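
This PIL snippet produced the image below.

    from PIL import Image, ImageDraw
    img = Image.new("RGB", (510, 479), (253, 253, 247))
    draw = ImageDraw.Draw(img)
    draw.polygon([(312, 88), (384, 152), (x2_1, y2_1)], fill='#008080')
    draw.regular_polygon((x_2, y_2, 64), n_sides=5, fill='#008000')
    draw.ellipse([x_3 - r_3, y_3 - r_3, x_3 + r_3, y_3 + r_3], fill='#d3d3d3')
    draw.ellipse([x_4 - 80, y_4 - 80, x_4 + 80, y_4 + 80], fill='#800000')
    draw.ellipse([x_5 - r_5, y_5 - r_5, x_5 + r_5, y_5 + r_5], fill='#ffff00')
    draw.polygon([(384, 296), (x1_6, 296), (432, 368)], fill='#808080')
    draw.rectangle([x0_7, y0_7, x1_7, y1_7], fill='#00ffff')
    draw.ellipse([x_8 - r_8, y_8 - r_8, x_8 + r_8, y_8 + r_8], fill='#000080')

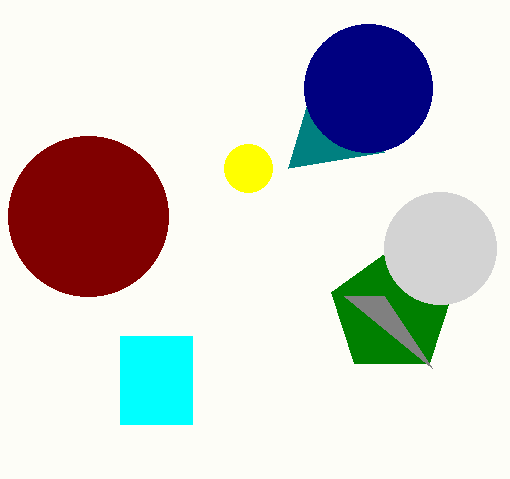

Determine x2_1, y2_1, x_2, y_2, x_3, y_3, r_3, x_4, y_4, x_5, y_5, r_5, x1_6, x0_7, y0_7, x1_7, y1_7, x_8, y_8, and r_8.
x2_1 = 288
y2_1 = 168
x_2 = 392
y_2 = 312
x_3 = 440
y_3 = 248
r_3 = 56
x_4 = 88
y_4 = 216
x_5 = 248
y_5 = 168
r_5 = 24
x1_6 = 344
x0_7 = 120
y0_7 = 336
x1_7 = 192
y1_7 = 424
x_8 = 368
y_8 = 88
r_8 = 64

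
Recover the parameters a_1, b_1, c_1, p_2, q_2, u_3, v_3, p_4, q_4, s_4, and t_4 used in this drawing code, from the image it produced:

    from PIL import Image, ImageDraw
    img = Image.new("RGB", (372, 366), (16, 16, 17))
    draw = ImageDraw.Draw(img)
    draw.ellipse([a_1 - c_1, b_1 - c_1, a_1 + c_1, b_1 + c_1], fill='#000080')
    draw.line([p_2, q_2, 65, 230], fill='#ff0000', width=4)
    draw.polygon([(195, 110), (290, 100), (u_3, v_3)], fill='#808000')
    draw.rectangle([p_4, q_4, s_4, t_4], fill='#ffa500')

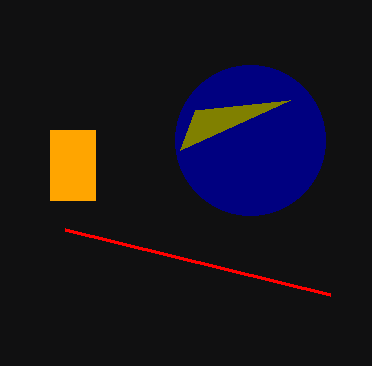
a_1 = 250, b_1 = 140, c_1 = 75, p_2 = 330, q_2 = 295, u_3 = 180, v_3 = 150, p_4 = 50, q_4 = 130, s_4 = 95, t_4 = 200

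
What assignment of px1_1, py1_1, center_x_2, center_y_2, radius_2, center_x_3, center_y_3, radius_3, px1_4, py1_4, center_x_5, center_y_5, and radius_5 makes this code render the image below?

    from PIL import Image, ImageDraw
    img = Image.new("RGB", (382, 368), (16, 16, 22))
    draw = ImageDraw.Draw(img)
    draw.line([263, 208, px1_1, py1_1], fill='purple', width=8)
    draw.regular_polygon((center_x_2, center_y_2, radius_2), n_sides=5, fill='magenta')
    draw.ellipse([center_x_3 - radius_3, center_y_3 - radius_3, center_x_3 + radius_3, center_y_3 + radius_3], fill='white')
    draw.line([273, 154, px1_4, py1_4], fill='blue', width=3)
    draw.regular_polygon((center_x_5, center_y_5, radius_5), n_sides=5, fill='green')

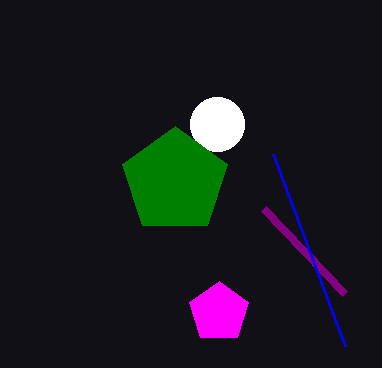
px1_1 = 344; py1_1 = 293; center_x_2 = 219; center_y_2 = 312; radius_2 = 31; center_x_3 = 217; center_y_3 = 124; radius_3 = 27; px1_4 = 345; py1_4 = 346; center_x_5 = 175; center_y_5 = 181; radius_5 = 55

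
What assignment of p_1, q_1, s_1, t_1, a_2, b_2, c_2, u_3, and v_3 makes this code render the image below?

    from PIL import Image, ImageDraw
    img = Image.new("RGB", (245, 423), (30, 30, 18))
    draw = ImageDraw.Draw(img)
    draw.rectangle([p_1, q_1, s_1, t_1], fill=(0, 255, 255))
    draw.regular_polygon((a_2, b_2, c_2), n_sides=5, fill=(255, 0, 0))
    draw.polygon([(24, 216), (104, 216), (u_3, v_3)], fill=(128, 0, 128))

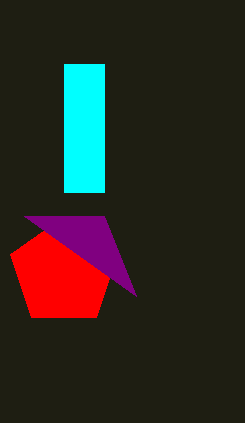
p_1 = 64; q_1 = 64; s_1 = 104; t_1 = 192; a_2 = 64; b_2 = 272; c_2 = 56; u_3 = 136; v_3 = 296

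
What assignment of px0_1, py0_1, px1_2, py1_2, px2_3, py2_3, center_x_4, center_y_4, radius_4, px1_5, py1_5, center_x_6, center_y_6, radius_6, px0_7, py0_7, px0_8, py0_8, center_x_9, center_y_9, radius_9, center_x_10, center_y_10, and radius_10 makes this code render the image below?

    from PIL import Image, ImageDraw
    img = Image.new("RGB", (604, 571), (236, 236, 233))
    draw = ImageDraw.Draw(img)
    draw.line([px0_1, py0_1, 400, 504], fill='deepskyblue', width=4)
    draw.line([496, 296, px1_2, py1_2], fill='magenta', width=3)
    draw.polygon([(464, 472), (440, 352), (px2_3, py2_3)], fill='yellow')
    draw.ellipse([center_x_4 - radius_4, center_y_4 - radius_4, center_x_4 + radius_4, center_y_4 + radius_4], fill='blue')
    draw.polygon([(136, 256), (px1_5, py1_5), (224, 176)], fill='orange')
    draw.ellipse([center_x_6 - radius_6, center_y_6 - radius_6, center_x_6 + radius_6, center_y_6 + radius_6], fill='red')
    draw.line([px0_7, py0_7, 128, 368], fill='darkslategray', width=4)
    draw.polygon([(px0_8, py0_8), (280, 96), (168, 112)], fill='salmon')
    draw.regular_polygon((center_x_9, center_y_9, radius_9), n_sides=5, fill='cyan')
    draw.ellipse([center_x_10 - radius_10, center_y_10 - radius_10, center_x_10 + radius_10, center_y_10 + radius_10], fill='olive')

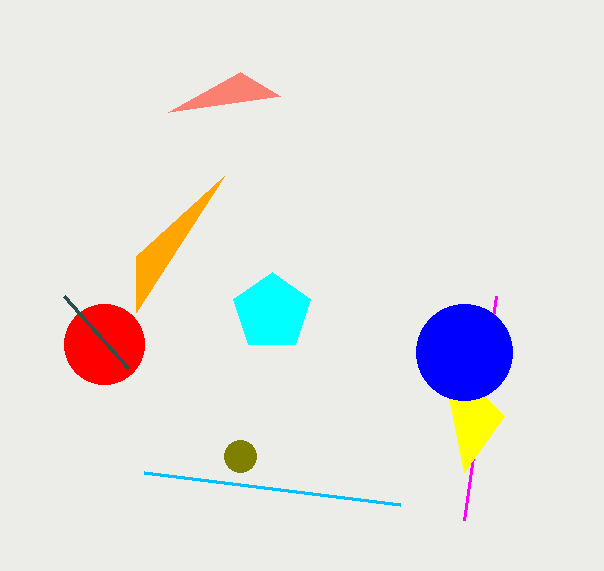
px0_1 = 144, py0_1 = 472, px1_2 = 464, py1_2 = 520, px2_3 = 504, py2_3 = 416, center_x_4 = 464, center_y_4 = 352, radius_4 = 48, px1_5 = 136, py1_5 = 312, center_x_6 = 104, center_y_6 = 344, radius_6 = 40, px0_7 = 64, py0_7 = 296, px0_8 = 240, py0_8 = 72, center_x_9 = 272, center_y_9 = 312, radius_9 = 40, center_x_10 = 240, center_y_10 = 456, radius_10 = 16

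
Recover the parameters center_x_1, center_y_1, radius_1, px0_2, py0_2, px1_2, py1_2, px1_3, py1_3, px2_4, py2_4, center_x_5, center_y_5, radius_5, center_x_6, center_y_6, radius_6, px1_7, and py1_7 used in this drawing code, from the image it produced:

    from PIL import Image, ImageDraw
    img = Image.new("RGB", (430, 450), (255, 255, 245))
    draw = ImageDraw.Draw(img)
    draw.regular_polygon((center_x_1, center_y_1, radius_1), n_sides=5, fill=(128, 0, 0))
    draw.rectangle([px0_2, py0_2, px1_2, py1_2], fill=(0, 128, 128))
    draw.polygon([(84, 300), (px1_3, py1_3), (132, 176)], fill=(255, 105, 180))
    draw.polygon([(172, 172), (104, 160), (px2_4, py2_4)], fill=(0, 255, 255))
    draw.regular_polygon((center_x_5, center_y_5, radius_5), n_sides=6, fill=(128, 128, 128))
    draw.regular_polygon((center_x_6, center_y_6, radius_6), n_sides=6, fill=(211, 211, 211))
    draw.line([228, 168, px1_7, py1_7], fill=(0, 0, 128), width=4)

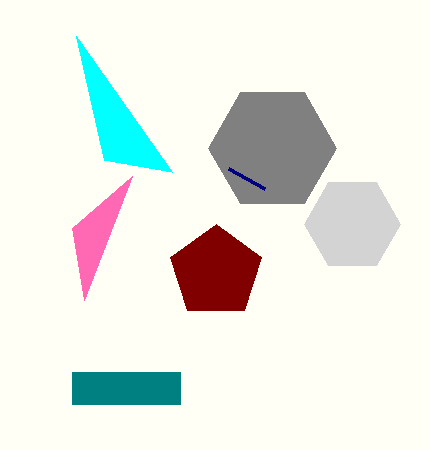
center_x_1 = 216; center_y_1 = 272; radius_1 = 48; px0_2 = 72; py0_2 = 372; px1_2 = 180; py1_2 = 404; px1_3 = 72; py1_3 = 228; px2_4 = 76; py2_4 = 36; center_x_5 = 272; center_y_5 = 148; radius_5 = 64; center_x_6 = 352; center_y_6 = 224; radius_6 = 48; px1_7 = 264; py1_7 = 188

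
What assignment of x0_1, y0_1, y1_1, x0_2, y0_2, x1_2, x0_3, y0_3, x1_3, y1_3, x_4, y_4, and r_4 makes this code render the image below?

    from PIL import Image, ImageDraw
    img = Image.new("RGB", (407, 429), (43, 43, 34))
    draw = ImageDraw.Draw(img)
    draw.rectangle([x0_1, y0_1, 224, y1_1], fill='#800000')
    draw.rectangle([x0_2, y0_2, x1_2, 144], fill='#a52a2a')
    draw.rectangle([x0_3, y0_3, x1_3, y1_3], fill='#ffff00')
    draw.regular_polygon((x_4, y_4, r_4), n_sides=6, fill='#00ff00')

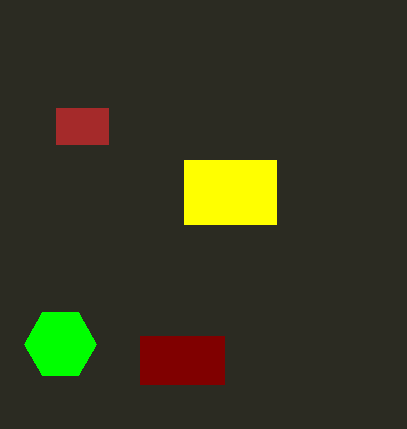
x0_1 = 140, y0_1 = 336, y1_1 = 384, x0_2 = 56, y0_2 = 108, x1_2 = 108, x0_3 = 184, y0_3 = 160, x1_3 = 276, y1_3 = 224, x_4 = 60, y_4 = 344, r_4 = 36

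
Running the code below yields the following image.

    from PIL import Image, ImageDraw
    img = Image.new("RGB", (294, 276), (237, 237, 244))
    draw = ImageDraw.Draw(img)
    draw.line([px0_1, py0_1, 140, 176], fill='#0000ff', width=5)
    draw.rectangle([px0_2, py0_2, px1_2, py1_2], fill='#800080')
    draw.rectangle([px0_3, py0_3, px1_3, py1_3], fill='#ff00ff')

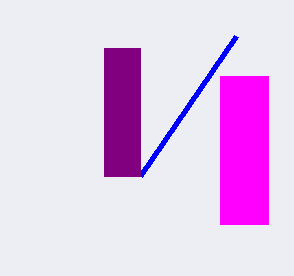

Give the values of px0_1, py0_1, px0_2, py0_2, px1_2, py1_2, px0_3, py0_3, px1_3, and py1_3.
px0_1 = 236
py0_1 = 36
px0_2 = 104
py0_2 = 48
px1_2 = 140
py1_2 = 176
px0_3 = 220
py0_3 = 76
px1_3 = 268
py1_3 = 224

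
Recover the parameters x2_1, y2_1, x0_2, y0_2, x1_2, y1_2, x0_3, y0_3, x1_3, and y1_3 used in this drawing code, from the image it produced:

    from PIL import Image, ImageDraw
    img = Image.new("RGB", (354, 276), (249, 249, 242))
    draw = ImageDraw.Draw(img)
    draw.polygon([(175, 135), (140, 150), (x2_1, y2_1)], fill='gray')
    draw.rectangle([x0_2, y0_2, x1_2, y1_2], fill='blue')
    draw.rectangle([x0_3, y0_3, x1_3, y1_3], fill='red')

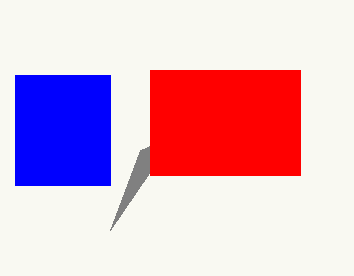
x2_1 = 110; y2_1 = 230; x0_2 = 15; y0_2 = 75; x1_2 = 110; y1_2 = 185; x0_3 = 150; y0_3 = 70; x1_3 = 300; y1_3 = 175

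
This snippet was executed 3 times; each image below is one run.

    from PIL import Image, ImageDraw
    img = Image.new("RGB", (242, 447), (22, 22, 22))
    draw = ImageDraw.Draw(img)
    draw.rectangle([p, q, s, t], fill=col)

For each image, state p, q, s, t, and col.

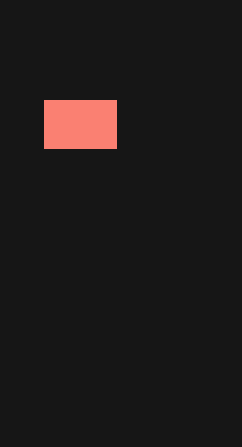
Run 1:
p = 44, q = 100, s = 116, t = 148, col = 'salmon'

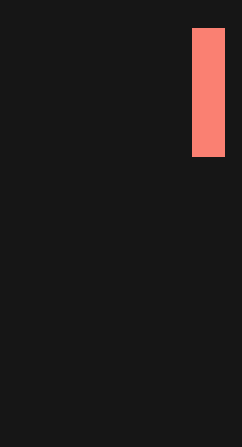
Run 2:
p = 192; q = 28; s = 224; t = 156; col = 'salmon'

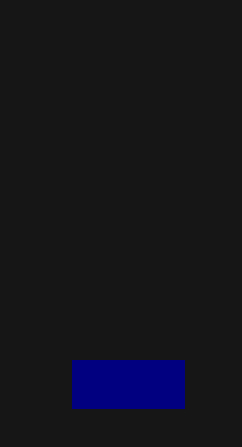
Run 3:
p = 72
q = 360
s = 184
t = 408
col = 'navy'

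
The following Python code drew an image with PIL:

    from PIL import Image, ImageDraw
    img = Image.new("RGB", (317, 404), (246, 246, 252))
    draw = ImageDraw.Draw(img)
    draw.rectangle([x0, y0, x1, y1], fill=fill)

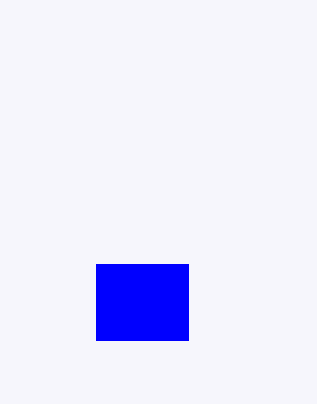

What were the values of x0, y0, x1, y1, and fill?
x0 = 96; y0 = 264; x1 = 188; y1 = 340; fill = 'blue'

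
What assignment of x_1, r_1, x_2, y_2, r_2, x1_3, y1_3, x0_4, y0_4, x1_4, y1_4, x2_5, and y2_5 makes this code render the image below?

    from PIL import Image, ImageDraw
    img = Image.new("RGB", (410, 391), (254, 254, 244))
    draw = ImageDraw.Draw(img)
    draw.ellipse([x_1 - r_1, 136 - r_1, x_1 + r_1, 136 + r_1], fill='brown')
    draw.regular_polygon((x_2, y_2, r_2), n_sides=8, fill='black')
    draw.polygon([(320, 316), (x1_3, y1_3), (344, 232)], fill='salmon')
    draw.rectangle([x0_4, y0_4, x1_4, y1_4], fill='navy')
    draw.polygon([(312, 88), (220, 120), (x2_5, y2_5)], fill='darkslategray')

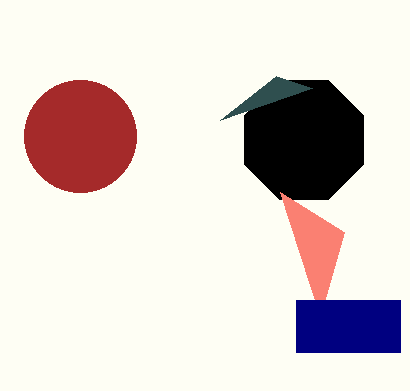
x_1 = 80
r_1 = 56
x_2 = 304
y_2 = 140
r_2 = 64
x1_3 = 280
y1_3 = 192
x0_4 = 296
y0_4 = 300
x1_4 = 400
y1_4 = 352
x2_5 = 276
y2_5 = 76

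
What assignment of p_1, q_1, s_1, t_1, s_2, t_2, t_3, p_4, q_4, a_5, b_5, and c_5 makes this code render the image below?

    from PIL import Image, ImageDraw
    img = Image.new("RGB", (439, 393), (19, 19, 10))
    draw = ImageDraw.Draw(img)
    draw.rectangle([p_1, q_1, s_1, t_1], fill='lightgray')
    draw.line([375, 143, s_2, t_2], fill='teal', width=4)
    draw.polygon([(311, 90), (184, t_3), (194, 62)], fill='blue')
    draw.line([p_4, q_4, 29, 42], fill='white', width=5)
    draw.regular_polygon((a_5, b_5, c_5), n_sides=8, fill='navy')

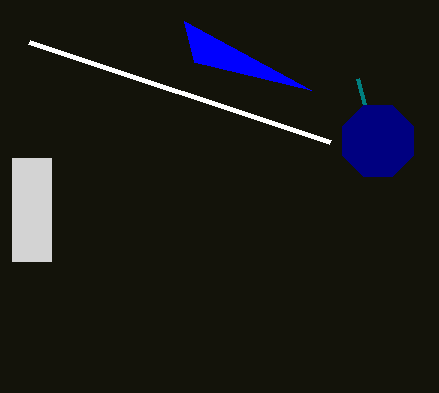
p_1 = 12
q_1 = 158
s_1 = 51
t_1 = 261
s_2 = 358
t_2 = 79
t_3 = 21
p_4 = 330
q_4 = 142
a_5 = 378
b_5 = 141
c_5 = 38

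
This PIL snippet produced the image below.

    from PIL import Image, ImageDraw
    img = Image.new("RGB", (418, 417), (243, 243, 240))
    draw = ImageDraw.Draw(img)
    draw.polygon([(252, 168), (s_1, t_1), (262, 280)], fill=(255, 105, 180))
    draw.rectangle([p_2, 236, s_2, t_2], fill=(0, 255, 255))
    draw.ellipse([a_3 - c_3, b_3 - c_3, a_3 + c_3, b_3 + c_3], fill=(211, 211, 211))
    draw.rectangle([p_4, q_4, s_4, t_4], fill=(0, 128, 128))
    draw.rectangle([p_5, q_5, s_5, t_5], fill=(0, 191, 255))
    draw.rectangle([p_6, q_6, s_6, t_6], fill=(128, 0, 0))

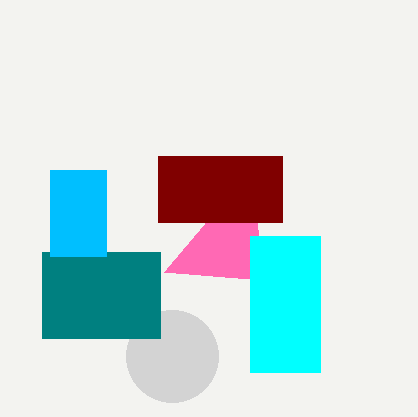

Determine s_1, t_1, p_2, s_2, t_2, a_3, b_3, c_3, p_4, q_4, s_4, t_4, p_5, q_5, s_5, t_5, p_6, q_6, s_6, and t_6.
s_1 = 164, t_1 = 272, p_2 = 250, s_2 = 320, t_2 = 372, a_3 = 172, b_3 = 356, c_3 = 46, p_4 = 42, q_4 = 252, s_4 = 160, t_4 = 338, p_5 = 50, q_5 = 170, s_5 = 106, t_5 = 256, p_6 = 158, q_6 = 156, s_6 = 282, t_6 = 222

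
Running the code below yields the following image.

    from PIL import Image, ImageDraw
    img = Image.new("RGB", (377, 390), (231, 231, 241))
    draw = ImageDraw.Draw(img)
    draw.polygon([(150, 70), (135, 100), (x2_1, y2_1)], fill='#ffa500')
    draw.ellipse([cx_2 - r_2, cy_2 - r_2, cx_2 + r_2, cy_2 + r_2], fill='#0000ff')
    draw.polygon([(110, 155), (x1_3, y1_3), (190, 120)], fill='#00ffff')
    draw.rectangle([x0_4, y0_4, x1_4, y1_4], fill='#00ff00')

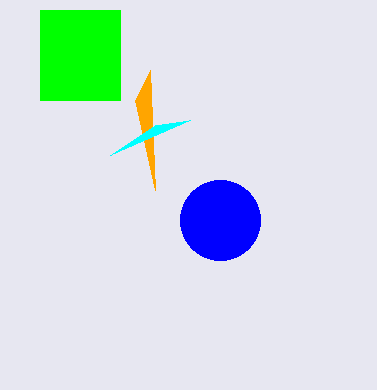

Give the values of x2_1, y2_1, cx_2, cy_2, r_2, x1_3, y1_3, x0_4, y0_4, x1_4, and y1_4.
x2_1 = 155, y2_1 = 190, cx_2 = 220, cy_2 = 220, r_2 = 40, x1_3 = 155, y1_3 = 125, x0_4 = 40, y0_4 = 10, x1_4 = 120, y1_4 = 100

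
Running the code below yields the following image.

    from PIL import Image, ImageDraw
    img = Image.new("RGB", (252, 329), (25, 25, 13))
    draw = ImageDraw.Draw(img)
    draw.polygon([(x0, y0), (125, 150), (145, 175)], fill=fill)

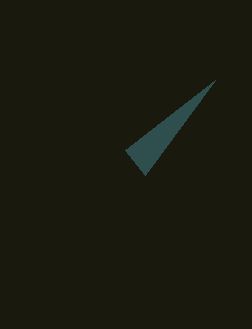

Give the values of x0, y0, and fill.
x0 = 215, y0 = 80, fill = 'darkslategray'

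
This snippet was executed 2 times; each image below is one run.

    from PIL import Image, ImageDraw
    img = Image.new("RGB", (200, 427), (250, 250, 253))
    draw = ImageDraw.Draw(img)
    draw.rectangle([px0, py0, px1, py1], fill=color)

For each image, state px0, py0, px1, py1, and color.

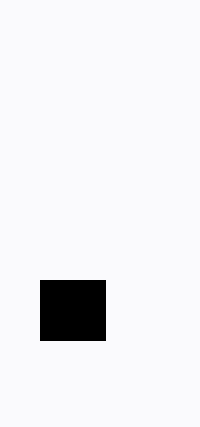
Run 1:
px0 = 40, py0 = 280, px1 = 105, py1 = 340, color = 'black'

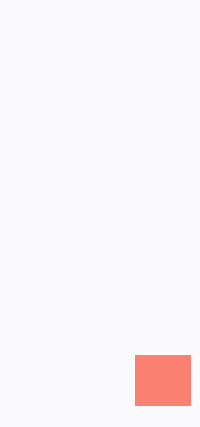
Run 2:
px0 = 135; py0 = 355; px1 = 190; py1 = 405; color = 'salmon'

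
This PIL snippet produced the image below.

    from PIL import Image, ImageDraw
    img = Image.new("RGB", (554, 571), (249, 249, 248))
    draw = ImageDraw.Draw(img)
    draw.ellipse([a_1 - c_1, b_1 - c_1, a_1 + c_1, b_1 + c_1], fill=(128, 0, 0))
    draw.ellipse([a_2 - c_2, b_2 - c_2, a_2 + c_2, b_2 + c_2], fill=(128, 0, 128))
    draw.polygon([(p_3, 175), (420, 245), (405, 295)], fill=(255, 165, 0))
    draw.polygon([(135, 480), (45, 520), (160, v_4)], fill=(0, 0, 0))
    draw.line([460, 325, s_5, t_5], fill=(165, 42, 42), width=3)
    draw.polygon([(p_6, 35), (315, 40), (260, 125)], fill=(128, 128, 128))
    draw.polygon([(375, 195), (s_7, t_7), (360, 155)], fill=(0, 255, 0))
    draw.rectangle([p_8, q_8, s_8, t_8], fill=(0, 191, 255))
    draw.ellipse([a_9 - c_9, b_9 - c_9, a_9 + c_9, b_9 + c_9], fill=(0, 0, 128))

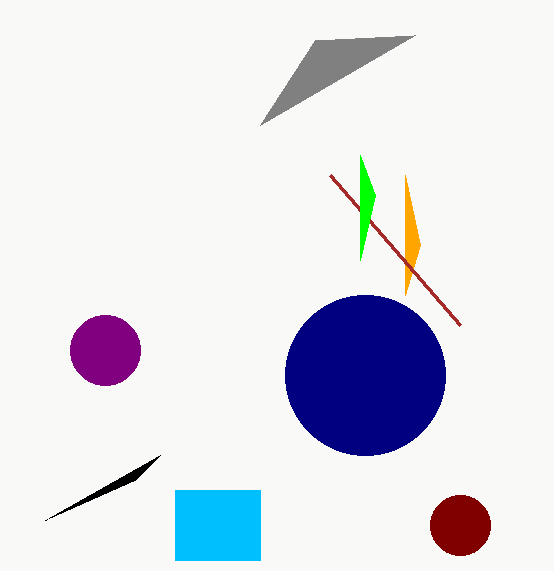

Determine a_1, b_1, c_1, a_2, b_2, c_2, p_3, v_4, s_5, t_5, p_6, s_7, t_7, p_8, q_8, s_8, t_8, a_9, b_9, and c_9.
a_1 = 460, b_1 = 525, c_1 = 30, a_2 = 105, b_2 = 350, c_2 = 35, p_3 = 405, v_4 = 455, s_5 = 330, t_5 = 175, p_6 = 415, s_7 = 360, t_7 = 260, p_8 = 175, q_8 = 490, s_8 = 260, t_8 = 560, a_9 = 365, b_9 = 375, c_9 = 80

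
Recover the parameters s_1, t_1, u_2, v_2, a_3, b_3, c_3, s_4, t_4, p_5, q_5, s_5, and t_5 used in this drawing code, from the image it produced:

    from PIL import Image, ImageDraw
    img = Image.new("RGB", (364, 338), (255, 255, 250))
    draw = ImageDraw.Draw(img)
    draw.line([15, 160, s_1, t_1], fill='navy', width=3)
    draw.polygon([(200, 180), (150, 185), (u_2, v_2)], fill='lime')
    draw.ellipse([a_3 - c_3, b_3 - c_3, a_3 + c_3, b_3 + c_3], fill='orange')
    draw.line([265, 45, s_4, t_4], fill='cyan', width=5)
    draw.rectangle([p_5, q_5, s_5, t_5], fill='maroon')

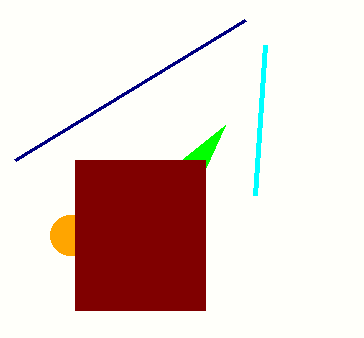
s_1 = 245, t_1 = 20, u_2 = 225, v_2 = 125, a_3 = 70, b_3 = 235, c_3 = 20, s_4 = 255, t_4 = 195, p_5 = 75, q_5 = 160, s_5 = 205, t_5 = 310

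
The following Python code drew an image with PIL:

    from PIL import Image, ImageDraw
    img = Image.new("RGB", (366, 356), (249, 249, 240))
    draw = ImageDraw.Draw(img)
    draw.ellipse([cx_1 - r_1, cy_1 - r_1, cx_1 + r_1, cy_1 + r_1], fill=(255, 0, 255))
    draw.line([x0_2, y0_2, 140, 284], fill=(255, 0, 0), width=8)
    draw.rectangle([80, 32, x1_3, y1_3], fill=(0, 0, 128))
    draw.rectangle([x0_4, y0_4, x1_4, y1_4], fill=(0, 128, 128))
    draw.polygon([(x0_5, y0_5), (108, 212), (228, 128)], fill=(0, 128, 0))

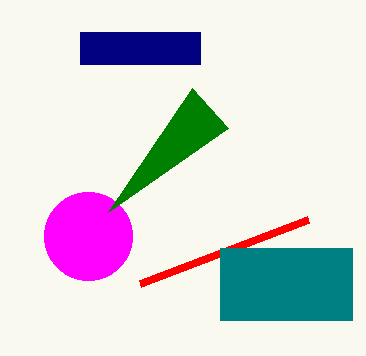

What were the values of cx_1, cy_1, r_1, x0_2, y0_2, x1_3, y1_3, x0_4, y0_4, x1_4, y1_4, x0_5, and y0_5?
cx_1 = 88, cy_1 = 236, r_1 = 44, x0_2 = 308, y0_2 = 220, x1_3 = 200, y1_3 = 64, x0_4 = 220, y0_4 = 248, x1_4 = 352, y1_4 = 320, x0_5 = 192, y0_5 = 88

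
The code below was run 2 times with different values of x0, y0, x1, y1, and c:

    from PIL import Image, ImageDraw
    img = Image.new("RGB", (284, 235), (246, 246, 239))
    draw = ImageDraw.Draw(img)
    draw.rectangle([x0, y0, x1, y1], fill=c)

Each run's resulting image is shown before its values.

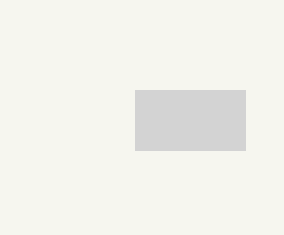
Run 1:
x0 = 135, y0 = 90, x1 = 245, y1 = 150, c = 'lightgray'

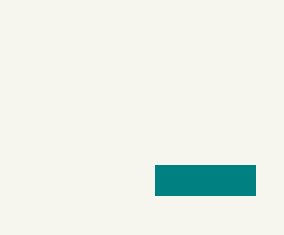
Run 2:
x0 = 155; y0 = 165; x1 = 255; y1 = 195; c = 'teal'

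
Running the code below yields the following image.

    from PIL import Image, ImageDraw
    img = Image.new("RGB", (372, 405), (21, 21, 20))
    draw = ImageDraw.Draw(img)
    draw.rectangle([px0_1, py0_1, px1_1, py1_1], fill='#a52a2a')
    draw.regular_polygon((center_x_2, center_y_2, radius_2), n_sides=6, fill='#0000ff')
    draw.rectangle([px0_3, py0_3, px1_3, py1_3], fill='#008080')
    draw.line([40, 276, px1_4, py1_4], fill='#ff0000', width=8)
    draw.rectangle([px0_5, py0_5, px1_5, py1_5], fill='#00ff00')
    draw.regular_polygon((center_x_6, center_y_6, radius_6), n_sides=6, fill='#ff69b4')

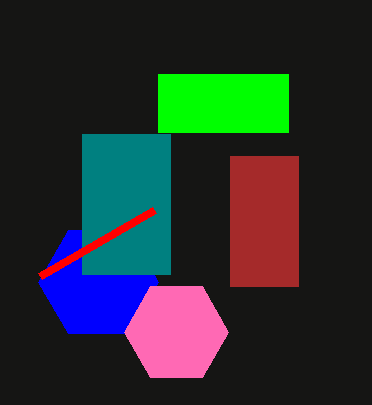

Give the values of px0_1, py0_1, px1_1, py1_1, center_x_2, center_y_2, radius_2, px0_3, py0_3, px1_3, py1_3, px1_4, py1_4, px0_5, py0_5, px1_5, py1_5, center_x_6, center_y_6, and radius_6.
px0_1 = 230; py0_1 = 156; px1_1 = 298; py1_1 = 286; center_x_2 = 98; center_y_2 = 282; radius_2 = 60; px0_3 = 82; py0_3 = 134; px1_3 = 170; py1_3 = 274; px1_4 = 154; py1_4 = 210; px0_5 = 158; py0_5 = 74; px1_5 = 288; py1_5 = 132; center_x_6 = 176; center_y_6 = 332; radius_6 = 52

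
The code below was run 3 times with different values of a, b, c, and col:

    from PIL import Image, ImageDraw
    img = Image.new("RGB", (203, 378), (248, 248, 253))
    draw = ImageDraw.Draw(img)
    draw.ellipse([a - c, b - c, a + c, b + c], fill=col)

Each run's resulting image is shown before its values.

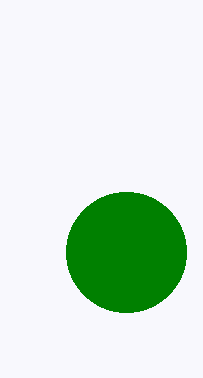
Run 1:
a = 126, b = 252, c = 60, col = 'green'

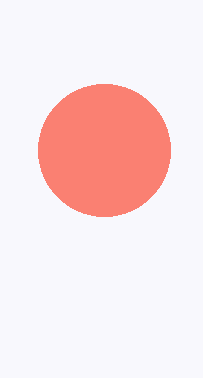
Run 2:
a = 104; b = 150; c = 66; col = 'salmon'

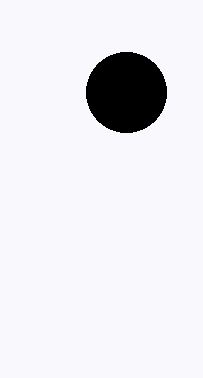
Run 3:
a = 126, b = 92, c = 40, col = 'black'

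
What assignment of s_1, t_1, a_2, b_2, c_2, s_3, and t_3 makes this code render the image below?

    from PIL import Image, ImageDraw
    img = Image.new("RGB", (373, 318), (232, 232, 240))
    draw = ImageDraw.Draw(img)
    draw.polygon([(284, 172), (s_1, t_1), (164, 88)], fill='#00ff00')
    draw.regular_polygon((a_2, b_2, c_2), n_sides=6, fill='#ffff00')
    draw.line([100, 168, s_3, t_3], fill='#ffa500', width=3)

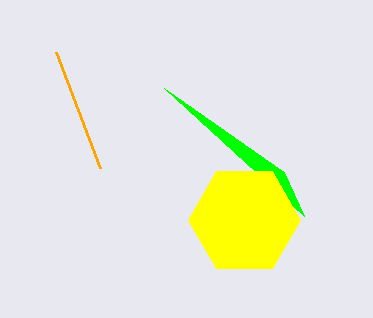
s_1 = 304, t_1 = 216, a_2 = 244, b_2 = 220, c_2 = 56, s_3 = 56, t_3 = 52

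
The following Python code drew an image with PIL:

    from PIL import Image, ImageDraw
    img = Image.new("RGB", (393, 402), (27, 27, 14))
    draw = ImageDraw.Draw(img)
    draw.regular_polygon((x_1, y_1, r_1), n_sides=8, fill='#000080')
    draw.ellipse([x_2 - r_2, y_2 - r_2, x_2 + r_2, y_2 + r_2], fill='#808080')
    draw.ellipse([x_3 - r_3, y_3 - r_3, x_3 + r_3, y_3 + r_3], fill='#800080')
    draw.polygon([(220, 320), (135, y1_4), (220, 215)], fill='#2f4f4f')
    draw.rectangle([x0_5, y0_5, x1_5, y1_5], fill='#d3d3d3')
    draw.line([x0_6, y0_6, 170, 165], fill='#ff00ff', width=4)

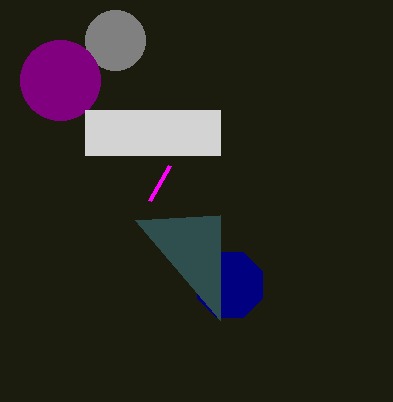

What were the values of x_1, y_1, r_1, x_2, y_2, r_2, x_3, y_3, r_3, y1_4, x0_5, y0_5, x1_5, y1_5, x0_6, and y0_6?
x_1 = 230
y_1 = 285
r_1 = 35
x_2 = 115
y_2 = 40
r_2 = 30
x_3 = 60
y_3 = 80
r_3 = 40
y1_4 = 220
x0_5 = 85
y0_5 = 110
x1_5 = 220
y1_5 = 155
x0_6 = 150
y0_6 = 200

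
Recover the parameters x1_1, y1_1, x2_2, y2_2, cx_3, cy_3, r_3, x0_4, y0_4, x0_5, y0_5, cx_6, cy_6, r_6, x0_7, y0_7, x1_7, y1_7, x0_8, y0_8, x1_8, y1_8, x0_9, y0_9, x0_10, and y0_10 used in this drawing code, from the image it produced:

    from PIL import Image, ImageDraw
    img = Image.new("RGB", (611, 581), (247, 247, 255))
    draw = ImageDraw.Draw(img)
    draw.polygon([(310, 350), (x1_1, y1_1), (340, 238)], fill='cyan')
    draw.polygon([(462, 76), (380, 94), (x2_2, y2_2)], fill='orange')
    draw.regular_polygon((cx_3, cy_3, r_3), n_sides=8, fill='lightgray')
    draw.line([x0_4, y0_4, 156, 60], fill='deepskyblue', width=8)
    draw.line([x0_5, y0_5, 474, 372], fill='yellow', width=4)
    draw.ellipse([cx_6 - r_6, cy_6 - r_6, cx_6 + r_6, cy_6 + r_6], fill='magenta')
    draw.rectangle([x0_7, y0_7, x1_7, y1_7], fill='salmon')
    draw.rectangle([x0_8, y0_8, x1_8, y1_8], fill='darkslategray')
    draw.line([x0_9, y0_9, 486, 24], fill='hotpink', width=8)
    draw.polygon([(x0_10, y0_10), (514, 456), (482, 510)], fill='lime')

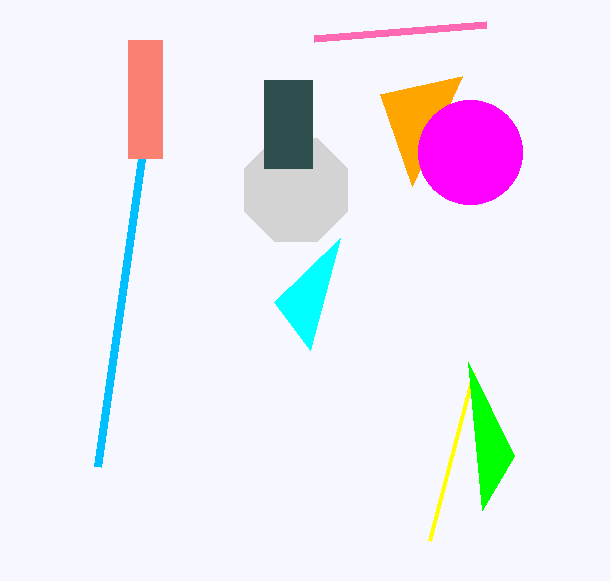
x1_1 = 274, y1_1 = 302, x2_2 = 412, y2_2 = 186, cx_3 = 296, cy_3 = 190, r_3 = 56, x0_4 = 98, y0_4 = 466, x0_5 = 430, y0_5 = 540, cx_6 = 470, cy_6 = 152, r_6 = 52, x0_7 = 128, y0_7 = 40, x1_7 = 162, y1_7 = 158, x0_8 = 264, y0_8 = 80, x1_8 = 312, y1_8 = 168, x0_9 = 314, y0_9 = 38, x0_10 = 468, y0_10 = 362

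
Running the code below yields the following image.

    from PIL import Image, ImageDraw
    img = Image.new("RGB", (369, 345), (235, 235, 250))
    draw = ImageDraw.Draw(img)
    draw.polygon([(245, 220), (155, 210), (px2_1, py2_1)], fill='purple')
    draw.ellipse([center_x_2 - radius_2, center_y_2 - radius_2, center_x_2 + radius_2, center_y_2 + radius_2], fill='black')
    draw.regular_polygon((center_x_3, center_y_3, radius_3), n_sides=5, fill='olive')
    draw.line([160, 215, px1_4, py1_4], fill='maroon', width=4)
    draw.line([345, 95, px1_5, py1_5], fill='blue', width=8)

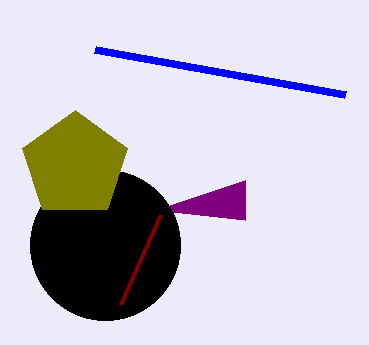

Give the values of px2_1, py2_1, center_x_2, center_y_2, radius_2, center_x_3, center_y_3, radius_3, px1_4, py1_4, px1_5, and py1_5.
px2_1 = 245; py2_1 = 180; center_x_2 = 105; center_y_2 = 245; radius_2 = 75; center_x_3 = 75; center_y_3 = 165; radius_3 = 55; px1_4 = 120; py1_4 = 305; px1_5 = 95; py1_5 = 50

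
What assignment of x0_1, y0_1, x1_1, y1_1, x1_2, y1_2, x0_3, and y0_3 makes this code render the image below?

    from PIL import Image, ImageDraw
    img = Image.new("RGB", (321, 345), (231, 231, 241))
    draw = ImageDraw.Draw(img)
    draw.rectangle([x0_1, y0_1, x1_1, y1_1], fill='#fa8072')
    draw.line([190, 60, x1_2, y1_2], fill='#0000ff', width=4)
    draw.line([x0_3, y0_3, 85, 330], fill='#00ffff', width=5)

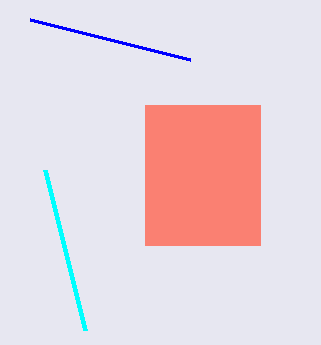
x0_1 = 145; y0_1 = 105; x1_1 = 260; y1_1 = 245; x1_2 = 30; y1_2 = 20; x0_3 = 45; y0_3 = 170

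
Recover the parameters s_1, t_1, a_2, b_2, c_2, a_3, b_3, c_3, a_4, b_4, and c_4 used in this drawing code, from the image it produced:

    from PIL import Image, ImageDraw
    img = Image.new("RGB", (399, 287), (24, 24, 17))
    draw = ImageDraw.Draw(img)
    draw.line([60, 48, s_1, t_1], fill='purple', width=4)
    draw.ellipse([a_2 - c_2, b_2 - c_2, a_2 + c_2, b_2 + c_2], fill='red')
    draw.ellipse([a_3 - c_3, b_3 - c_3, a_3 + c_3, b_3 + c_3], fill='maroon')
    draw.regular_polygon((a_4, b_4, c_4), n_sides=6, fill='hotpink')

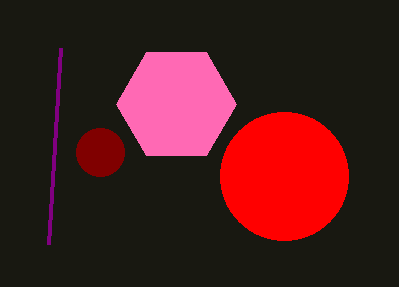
s_1 = 48; t_1 = 244; a_2 = 284; b_2 = 176; c_2 = 64; a_3 = 100; b_3 = 152; c_3 = 24; a_4 = 176; b_4 = 104; c_4 = 60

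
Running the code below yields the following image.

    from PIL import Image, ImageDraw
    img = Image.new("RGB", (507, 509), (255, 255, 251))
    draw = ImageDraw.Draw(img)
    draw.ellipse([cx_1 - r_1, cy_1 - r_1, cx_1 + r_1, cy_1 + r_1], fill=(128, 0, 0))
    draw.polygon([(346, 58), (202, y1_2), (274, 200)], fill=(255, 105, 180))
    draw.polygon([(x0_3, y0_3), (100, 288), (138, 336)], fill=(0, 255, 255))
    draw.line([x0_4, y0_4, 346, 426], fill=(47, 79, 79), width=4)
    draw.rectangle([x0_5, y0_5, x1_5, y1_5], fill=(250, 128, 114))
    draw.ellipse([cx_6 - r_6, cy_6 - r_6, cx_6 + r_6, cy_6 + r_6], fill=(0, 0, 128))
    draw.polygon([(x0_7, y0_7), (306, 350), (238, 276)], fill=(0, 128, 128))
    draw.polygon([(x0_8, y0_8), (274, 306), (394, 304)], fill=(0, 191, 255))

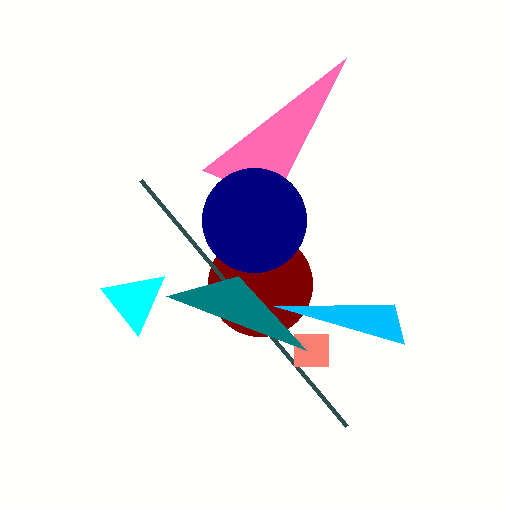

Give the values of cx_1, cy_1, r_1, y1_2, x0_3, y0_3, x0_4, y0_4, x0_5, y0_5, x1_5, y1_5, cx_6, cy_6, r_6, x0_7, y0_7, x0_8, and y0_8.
cx_1 = 260; cy_1 = 284; r_1 = 52; y1_2 = 170; x0_3 = 164; y0_3 = 276; x0_4 = 140; y0_4 = 180; x0_5 = 294; y0_5 = 334; x1_5 = 328; y1_5 = 366; cx_6 = 254; cy_6 = 220; r_6 = 52; x0_7 = 166; y0_7 = 296; x0_8 = 404; y0_8 = 344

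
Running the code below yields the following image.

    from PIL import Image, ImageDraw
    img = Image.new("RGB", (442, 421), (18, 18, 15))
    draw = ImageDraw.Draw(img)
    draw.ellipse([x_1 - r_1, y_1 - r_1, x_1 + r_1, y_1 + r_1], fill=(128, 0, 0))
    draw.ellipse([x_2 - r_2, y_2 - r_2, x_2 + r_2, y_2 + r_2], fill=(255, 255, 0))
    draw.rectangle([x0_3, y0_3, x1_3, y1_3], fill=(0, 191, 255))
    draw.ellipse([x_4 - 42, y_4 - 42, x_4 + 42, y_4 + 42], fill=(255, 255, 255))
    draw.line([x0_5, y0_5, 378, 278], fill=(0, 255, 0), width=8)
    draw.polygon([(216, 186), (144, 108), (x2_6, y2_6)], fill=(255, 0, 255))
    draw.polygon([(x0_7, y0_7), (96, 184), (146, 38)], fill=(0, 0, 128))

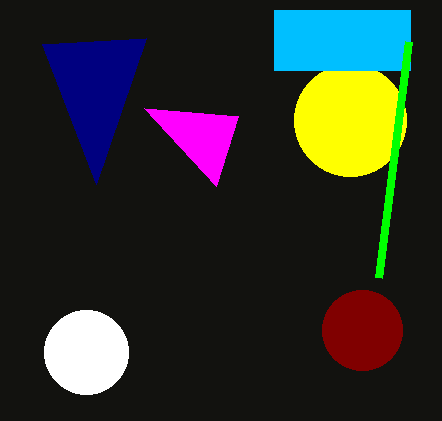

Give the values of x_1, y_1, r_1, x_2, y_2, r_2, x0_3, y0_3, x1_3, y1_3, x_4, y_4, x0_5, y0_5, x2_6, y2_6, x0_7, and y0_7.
x_1 = 362, y_1 = 330, r_1 = 40, x_2 = 350, y_2 = 120, r_2 = 56, x0_3 = 274, y0_3 = 10, x1_3 = 410, y1_3 = 70, x_4 = 86, y_4 = 352, x0_5 = 408, y0_5 = 42, x2_6 = 238, y2_6 = 116, x0_7 = 42, y0_7 = 44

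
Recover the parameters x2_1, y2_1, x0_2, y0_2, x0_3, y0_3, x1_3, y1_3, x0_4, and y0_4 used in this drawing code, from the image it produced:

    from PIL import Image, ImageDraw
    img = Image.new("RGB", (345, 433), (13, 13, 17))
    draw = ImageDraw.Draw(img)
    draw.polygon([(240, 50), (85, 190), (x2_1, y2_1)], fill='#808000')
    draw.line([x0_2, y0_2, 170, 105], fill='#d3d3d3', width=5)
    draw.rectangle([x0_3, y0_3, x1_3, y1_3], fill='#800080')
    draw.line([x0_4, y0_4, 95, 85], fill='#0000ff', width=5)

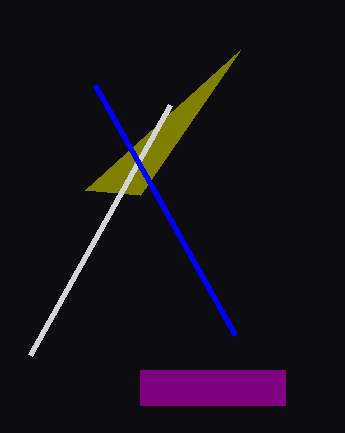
x2_1 = 140
y2_1 = 195
x0_2 = 30
y0_2 = 355
x0_3 = 140
y0_3 = 370
x1_3 = 285
y1_3 = 405
x0_4 = 235
y0_4 = 335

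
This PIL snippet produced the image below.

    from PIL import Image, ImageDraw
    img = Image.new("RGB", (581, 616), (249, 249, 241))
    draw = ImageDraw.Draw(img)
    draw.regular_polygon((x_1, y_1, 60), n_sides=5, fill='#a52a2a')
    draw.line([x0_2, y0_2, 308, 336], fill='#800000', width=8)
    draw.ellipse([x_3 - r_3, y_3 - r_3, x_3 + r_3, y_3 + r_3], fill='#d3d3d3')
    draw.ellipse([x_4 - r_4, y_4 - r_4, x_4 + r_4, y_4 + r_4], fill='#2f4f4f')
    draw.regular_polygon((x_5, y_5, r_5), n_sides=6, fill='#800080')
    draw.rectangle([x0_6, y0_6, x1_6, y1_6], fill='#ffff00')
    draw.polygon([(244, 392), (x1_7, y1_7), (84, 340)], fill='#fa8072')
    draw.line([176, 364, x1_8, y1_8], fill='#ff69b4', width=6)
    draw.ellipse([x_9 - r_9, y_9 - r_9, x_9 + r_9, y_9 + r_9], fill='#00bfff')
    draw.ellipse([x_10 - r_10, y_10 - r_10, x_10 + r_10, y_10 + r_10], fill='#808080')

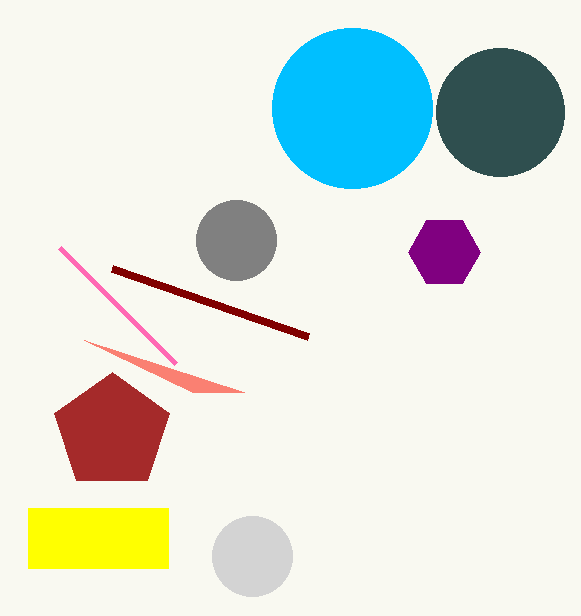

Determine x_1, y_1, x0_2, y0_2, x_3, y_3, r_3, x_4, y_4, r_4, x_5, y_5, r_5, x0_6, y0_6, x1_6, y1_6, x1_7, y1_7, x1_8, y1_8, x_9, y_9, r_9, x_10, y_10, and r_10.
x_1 = 112, y_1 = 432, x0_2 = 112, y0_2 = 268, x_3 = 252, y_3 = 556, r_3 = 40, x_4 = 500, y_4 = 112, r_4 = 64, x_5 = 444, y_5 = 252, r_5 = 36, x0_6 = 28, y0_6 = 508, x1_6 = 168, y1_6 = 568, x1_7 = 192, y1_7 = 392, x1_8 = 60, y1_8 = 248, x_9 = 352, y_9 = 108, r_9 = 80, x_10 = 236, y_10 = 240, r_10 = 40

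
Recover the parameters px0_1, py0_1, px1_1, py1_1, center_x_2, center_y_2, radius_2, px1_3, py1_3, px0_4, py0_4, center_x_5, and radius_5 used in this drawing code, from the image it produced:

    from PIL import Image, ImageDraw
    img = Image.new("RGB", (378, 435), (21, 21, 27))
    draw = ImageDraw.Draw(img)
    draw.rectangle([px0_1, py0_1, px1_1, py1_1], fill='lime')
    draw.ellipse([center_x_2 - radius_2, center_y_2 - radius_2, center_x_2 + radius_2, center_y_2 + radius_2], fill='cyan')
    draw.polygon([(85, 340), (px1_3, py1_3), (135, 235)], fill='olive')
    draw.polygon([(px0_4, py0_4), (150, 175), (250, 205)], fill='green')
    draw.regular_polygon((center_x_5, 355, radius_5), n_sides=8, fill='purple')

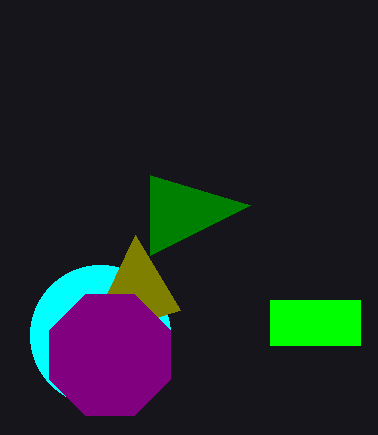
px0_1 = 270; py0_1 = 300; px1_1 = 360; py1_1 = 345; center_x_2 = 100; center_y_2 = 335; radius_2 = 70; px1_3 = 180; py1_3 = 310; px0_4 = 150; py0_4 = 255; center_x_5 = 110; radius_5 = 65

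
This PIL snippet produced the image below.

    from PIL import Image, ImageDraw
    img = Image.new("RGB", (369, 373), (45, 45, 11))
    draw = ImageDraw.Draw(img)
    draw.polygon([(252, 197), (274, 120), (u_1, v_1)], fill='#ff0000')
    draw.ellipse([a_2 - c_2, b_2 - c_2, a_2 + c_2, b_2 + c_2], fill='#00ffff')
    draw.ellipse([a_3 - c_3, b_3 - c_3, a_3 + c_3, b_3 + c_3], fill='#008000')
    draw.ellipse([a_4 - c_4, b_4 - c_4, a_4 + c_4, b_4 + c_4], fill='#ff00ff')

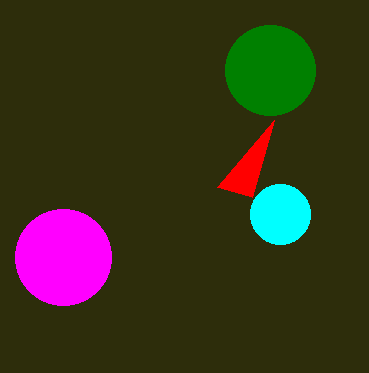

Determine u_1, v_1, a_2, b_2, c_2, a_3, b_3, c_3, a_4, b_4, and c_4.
u_1 = 217, v_1 = 187, a_2 = 280, b_2 = 214, c_2 = 30, a_3 = 270, b_3 = 70, c_3 = 45, a_4 = 63, b_4 = 257, c_4 = 48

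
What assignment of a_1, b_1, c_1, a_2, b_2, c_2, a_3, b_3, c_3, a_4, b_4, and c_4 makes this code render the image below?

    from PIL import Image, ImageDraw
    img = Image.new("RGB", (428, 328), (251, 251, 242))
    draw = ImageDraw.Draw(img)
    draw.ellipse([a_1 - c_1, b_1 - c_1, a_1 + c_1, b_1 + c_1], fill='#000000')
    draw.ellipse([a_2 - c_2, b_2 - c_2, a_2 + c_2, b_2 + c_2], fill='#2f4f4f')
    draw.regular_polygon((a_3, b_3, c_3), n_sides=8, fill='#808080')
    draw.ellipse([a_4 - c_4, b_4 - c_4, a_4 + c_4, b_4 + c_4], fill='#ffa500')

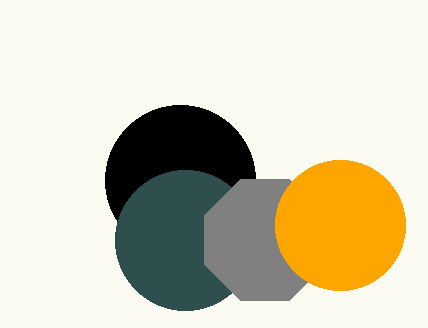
a_1 = 180
b_1 = 180
c_1 = 75
a_2 = 185
b_2 = 240
c_2 = 70
a_3 = 265
b_3 = 240
c_3 = 65
a_4 = 340
b_4 = 225
c_4 = 65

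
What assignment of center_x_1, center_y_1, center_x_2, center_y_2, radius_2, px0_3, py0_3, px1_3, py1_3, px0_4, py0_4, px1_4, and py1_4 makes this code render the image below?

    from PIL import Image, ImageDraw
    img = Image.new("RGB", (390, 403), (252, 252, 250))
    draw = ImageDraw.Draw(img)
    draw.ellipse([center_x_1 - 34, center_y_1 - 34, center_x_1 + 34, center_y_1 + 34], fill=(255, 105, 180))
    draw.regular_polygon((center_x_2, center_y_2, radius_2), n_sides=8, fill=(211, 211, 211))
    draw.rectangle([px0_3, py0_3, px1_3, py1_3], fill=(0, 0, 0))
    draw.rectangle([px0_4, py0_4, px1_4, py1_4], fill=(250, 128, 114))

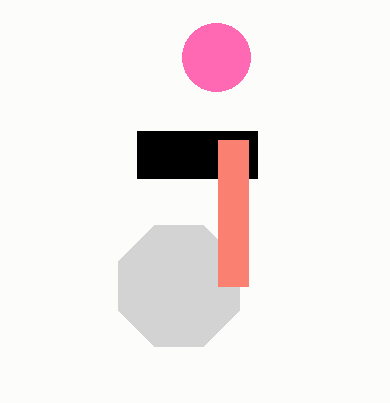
center_x_1 = 216
center_y_1 = 57
center_x_2 = 179
center_y_2 = 286
radius_2 = 65
px0_3 = 137
py0_3 = 131
px1_3 = 257
py1_3 = 178
px0_4 = 218
py0_4 = 140
px1_4 = 248
py1_4 = 286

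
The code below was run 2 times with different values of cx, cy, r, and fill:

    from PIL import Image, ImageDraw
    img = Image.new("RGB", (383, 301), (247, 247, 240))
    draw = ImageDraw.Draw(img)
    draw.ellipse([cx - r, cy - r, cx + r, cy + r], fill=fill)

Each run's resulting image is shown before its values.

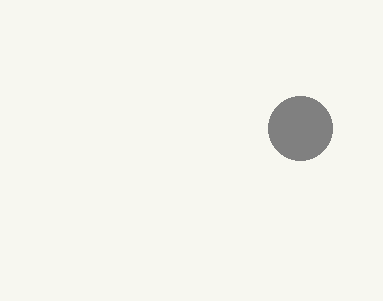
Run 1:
cx = 300; cy = 128; r = 32; fill = 'gray'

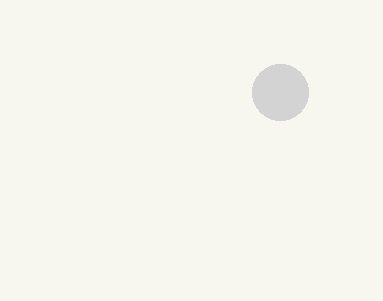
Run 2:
cx = 280
cy = 92
r = 28
fill = 'lightgray'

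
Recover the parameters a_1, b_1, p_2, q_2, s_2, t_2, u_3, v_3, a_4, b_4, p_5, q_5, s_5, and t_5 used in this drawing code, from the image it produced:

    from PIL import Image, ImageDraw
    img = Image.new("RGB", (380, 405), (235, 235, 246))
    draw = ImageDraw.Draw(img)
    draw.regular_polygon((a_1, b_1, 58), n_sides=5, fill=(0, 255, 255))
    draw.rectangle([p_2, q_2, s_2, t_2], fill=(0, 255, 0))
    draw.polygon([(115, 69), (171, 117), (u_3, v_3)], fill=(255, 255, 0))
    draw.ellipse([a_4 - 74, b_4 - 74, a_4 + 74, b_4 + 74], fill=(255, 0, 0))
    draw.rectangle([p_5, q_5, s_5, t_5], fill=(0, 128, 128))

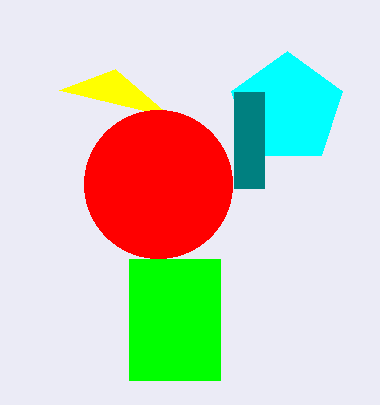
a_1 = 287, b_1 = 109, p_2 = 129, q_2 = 259, s_2 = 220, t_2 = 380, u_3 = 59, v_3 = 90, a_4 = 158, b_4 = 184, p_5 = 234, q_5 = 92, s_5 = 264, t_5 = 188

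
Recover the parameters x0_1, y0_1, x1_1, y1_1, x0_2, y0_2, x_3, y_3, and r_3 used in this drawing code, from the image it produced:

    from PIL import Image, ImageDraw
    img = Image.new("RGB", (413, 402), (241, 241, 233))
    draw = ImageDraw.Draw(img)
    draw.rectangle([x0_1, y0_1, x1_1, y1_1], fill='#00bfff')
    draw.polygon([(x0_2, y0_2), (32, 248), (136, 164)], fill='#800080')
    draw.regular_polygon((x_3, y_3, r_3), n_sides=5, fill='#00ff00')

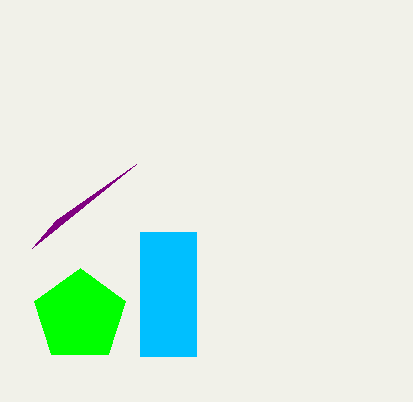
x0_1 = 140
y0_1 = 232
x1_1 = 196
y1_1 = 356
x0_2 = 56
y0_2 = 220
x_3 = 80
y_3 = 316
r_3 = 48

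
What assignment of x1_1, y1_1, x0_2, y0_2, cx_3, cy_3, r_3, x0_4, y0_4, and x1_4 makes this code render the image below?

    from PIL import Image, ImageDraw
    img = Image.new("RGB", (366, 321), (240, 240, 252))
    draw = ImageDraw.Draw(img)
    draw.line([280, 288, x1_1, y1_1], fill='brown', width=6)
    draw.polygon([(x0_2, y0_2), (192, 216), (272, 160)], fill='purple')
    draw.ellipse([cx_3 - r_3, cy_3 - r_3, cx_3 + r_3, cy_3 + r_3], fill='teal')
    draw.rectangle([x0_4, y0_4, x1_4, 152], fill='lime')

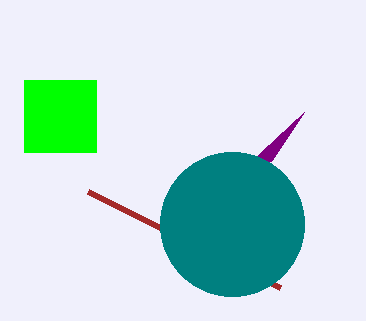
x1_1 = 88; y1_1 = 192; x0_2 = 304; y0_2 = 112; cx_3 = 232; cy_3 = 224; r_3 = 72; x0_4 = 24; y0_4 = 80; x1_4 = 96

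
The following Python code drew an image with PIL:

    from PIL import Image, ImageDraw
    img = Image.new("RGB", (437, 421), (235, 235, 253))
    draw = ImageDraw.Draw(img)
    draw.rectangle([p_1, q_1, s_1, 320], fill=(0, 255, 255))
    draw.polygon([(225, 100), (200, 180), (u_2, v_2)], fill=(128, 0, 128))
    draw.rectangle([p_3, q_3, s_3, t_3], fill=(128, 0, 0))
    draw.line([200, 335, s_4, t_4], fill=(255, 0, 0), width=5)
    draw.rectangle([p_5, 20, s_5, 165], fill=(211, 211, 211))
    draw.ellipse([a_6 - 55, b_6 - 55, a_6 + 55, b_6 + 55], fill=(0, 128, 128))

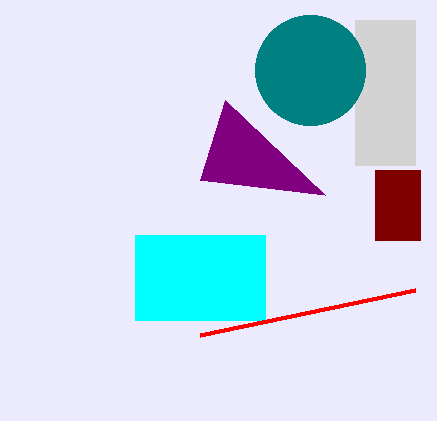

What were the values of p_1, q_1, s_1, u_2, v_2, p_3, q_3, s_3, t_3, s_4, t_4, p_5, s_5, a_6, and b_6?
p_1 = 135, q_1 = 235, s_1 = 265, u_2 = 325, v_2 = 195, p_3 = 375, q_3 = 170, s_3 = 420, t_3 = 240, s_4 = 415, t_4 = 290, p_5 = 355, s_5 = 415, a_6 = 310, b_6 = 70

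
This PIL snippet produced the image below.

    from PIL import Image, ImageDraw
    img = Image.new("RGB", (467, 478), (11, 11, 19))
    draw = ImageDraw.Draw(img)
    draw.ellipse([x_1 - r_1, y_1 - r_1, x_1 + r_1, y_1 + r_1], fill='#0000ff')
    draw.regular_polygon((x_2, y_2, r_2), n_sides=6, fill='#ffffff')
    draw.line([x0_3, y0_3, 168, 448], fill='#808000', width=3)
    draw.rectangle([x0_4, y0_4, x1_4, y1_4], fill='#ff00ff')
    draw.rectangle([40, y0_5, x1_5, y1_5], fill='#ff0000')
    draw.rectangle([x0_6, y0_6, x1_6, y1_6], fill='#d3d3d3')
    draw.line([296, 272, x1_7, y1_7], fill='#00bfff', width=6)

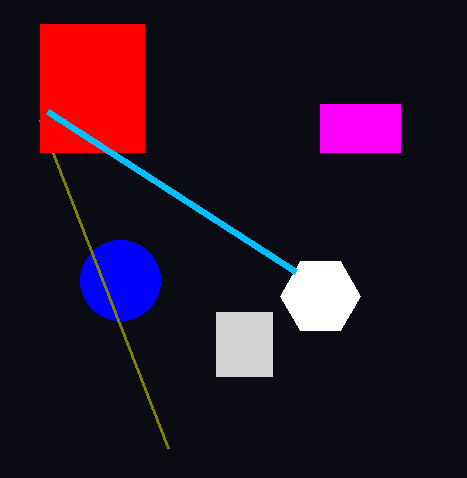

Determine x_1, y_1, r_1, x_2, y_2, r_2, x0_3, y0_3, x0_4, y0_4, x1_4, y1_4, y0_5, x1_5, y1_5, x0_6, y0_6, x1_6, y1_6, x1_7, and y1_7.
x_1 = 120
y_1 = 280
r_1 = 40
x_2 = 320
y_2 = 296
r_2 = 40
x0_3 = 40
y0_3 = 120
x0_4 = 320
y0_4 = 104
x1_4 = 400
y1_4 = 152
y0_5 = 24
x1_5 = 144
y1_5 = 152
x0_6 = 216
y0_6 = 312
x1_6 = 272
y1_6 = 376
x1_7 = 48
y1_7 = 112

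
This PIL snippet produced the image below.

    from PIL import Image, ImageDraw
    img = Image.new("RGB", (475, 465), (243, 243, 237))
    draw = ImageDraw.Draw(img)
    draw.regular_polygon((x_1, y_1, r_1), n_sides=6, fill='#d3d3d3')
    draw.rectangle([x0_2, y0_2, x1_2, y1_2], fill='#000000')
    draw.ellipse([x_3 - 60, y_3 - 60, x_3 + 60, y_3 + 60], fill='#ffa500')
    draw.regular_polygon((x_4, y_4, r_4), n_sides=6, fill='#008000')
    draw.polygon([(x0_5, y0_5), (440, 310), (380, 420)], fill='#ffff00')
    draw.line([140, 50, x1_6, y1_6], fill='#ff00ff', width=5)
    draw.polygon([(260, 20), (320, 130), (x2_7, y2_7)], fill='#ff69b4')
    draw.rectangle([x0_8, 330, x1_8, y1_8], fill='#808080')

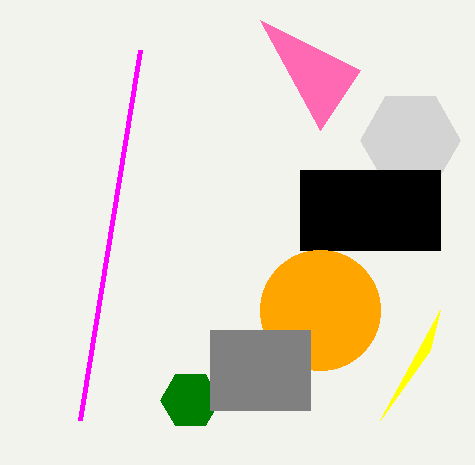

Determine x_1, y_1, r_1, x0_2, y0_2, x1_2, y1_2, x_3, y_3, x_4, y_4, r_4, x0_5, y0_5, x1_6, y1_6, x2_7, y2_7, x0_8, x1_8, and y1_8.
x_1 = 410
y_1 = 140
r_1 = 50
x0_2 = 300
y0_2 = 170
x1_2 = 440
y1_2 = 250
x_3 = 320
y_3 = 310
x_4 = 190
y_4 = 400
r_4 = 30
x0_5 = 430
y0_5 = 350
x1_6 = 80
y1_6 = 420
x2_7 = 360
y2_7 = 70
x0_8 = 210
x1_8 = 310
y1_8 = 410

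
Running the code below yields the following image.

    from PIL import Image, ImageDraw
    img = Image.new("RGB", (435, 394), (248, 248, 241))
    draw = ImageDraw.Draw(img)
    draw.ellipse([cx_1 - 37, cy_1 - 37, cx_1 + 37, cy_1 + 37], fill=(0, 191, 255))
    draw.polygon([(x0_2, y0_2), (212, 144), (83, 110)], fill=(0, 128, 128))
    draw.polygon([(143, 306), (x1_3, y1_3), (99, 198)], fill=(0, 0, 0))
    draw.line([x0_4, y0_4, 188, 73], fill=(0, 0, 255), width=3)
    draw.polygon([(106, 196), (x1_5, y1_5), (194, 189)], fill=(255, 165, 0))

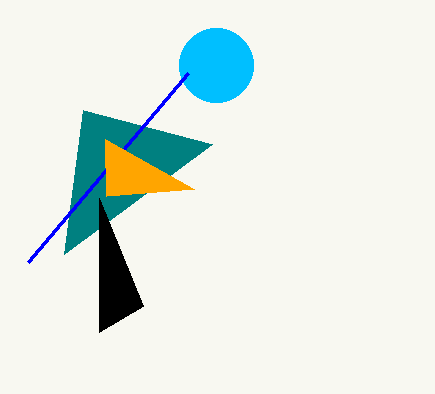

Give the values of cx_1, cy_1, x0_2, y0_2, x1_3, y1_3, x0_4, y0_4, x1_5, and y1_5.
cx_1 = 216; cy_1 = 65; x0_2 = 64; y0_2 = 254; x1_3 = 99; y1_3 = 332; x0_4 = 28; y0_4 = 262; x1_5 = 105; y1_5 = 139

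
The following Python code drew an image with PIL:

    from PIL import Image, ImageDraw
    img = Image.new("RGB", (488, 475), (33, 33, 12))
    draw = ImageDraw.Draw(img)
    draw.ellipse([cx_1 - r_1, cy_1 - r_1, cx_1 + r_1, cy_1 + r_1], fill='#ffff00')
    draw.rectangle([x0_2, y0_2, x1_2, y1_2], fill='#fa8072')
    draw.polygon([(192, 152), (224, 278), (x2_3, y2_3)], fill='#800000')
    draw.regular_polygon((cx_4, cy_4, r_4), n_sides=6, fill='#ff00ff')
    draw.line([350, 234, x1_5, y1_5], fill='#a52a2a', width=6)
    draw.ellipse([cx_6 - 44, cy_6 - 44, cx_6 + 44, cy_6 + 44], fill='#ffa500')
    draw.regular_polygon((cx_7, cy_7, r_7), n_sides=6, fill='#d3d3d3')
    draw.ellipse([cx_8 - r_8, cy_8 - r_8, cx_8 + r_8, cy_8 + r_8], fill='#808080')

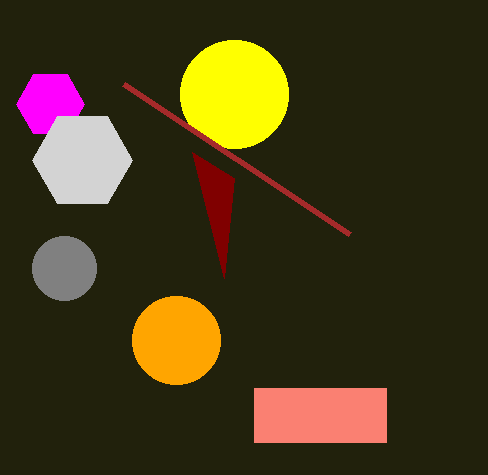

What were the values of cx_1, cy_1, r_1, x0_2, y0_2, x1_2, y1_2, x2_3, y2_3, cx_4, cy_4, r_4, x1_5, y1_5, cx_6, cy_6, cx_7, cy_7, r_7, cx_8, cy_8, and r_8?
cx_1 = 234
cy_1 = 94
r_1 = 54
x0_2 = 254
y0_2 = 388
x1_2 = 386
y1_2 = 442
x2_3 = 234
y2_3 = 178
cx_4 = 50
cy_4 = 104
r_4 = 34
x1_5 = 124
y1_5 = 84
cx_6 = 176
cy_6 = 340
cx_7 = 82
cy_7 = 160
r_7 = 50
cx_8 = 64
cy_8 = 268
r_8 = 32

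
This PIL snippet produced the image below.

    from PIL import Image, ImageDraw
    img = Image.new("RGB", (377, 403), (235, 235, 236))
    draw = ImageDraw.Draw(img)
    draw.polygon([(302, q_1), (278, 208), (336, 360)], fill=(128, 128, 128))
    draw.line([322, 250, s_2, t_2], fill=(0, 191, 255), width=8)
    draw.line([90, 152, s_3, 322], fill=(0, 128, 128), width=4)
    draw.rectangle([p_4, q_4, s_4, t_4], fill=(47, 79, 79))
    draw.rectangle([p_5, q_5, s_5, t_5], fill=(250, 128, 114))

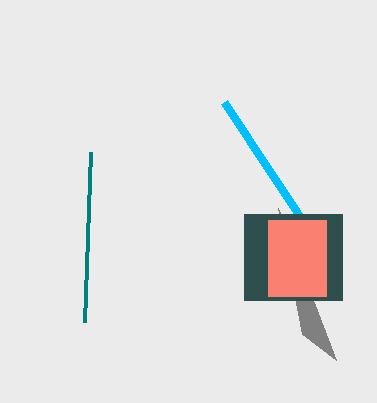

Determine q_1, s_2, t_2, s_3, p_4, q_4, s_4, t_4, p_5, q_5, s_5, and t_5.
q_1 = 334; s_2 = 224; t_2 = 102; s_3 = 84; p_4 = 244; q_4 = 214; s_4 = 342; t_4 = 300; p_5 = 268; q_5 = 220; s_5 = 326; t_5 = 296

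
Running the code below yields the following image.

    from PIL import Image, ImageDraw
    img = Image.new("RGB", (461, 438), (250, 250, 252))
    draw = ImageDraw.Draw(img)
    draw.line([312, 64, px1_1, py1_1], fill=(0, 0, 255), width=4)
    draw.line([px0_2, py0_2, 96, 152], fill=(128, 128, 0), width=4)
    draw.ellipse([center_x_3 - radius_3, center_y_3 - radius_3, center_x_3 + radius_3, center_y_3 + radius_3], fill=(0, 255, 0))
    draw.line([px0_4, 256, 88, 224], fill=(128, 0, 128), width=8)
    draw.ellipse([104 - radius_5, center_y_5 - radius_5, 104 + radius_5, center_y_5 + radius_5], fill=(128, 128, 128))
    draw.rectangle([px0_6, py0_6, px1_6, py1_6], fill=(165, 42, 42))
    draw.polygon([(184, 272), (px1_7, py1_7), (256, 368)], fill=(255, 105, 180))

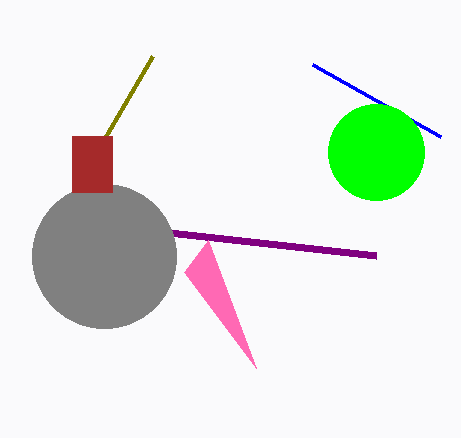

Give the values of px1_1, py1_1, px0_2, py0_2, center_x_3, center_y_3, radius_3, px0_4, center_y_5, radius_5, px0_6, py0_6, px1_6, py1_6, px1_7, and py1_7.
px1_1 = 440
py1_1 = 136
px0_2 = 152
py0_2 = 56
center_x_3 = 376
center_y_3 = 152
radius_3 = 48
px0_4 = 376
center_y_5 = 256
radius_5 = 72
px0_6 = 72
py0_6 = 136
px1_6 = 112
py1_6 = 192
px1_7 = 208
py1_7 = 240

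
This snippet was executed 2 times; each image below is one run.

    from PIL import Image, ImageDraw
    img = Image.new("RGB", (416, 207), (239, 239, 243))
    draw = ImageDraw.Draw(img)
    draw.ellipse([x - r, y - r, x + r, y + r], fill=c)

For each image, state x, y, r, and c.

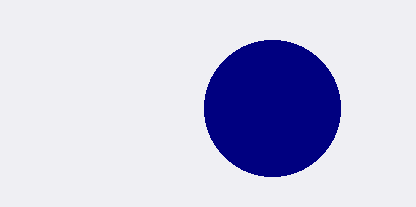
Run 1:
x = 272, y = 108, r = 68, c = 'navy'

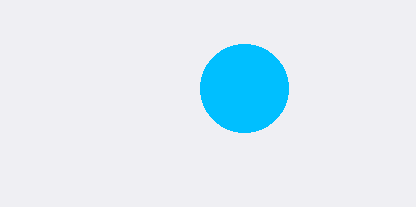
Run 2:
x = 244
y = 88
r = 44
c = 'deepskyblue'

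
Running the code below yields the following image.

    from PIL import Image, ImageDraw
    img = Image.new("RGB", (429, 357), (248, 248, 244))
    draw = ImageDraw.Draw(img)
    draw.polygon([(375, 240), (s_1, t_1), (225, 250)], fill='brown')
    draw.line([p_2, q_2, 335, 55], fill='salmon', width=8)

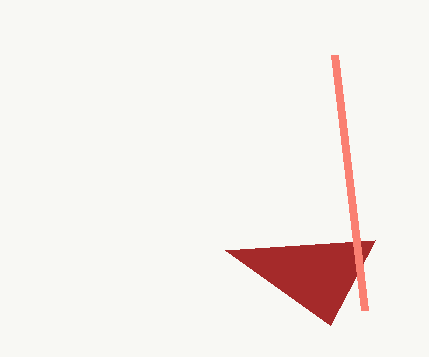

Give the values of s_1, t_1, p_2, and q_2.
s_1 = 330
t_1 = 325
p_2 = 365
q_2 = 310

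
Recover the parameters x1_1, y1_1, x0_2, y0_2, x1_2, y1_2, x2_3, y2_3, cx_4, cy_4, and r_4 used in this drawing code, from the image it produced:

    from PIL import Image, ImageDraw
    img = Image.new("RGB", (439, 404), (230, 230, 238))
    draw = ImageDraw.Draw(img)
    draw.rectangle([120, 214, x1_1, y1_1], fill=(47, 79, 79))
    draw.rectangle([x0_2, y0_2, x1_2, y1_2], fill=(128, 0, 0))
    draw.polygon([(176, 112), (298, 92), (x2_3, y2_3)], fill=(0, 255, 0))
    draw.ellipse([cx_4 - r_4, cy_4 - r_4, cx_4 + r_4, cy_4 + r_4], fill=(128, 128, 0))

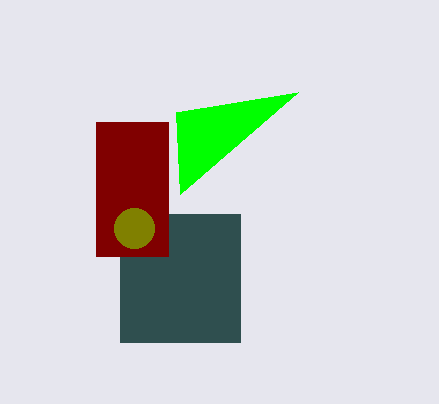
x1_1 = 240, y1_1 = 342, x0_2 = 96, y0_2 = 122, x1_2 = 168, y1_2 = 256, x2_3 = 180, y2_3 = 194, cx_4 = 134, cy_4 = 228, r_4 = 20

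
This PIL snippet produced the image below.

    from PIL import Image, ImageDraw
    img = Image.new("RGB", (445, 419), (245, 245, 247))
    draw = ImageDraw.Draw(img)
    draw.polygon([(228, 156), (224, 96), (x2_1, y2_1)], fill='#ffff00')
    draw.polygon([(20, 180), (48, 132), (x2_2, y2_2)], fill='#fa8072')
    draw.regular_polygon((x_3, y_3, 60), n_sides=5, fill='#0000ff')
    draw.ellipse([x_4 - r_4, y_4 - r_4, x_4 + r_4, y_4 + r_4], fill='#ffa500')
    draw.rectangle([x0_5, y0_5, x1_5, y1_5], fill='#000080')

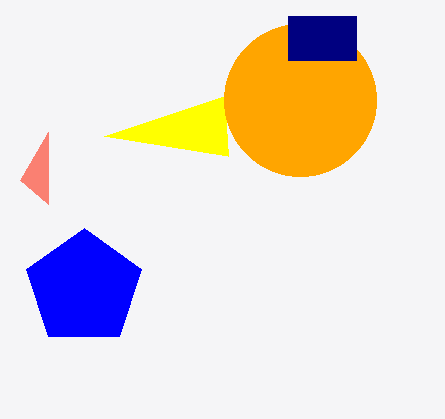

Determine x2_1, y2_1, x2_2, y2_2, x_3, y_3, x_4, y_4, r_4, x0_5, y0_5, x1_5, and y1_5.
x2_1 = 104, y2_1 = 136, x2_2 = 48, y2_2 = 204, x_3 = 84, y_3 = 288, x_4 = 300, y_4 = 100, r_4 = 76, x0_5 = 288, y0_5 = 16, x1_5 = 356, y1_5 = 60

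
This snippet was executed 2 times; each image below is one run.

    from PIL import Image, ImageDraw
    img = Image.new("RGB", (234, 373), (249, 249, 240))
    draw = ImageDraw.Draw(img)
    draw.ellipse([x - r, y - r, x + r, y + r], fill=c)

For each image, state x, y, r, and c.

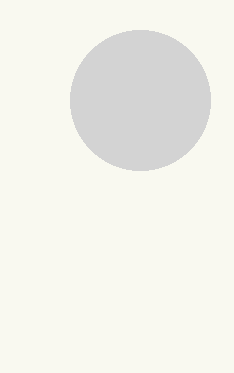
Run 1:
x = 140, y = 100, r = 70, c = 'lightgray'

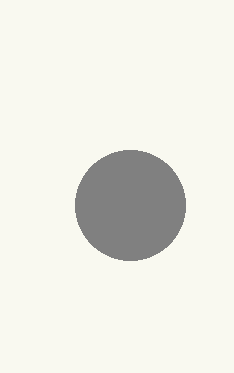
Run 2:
x = 130, y = 205, r = 55, c = 'gray'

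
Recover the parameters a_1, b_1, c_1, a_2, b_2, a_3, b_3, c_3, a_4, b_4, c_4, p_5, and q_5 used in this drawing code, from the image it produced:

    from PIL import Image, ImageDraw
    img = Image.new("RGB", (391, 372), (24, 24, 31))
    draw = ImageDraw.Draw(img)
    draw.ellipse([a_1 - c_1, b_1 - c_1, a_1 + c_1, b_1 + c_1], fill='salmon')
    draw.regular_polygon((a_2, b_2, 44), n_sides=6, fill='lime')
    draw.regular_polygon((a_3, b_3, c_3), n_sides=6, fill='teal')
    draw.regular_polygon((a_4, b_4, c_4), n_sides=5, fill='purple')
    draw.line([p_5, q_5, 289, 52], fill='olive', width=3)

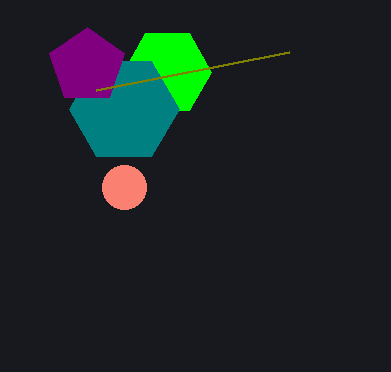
a_1 = 124
b_1 = 187
c_1 = 22
a_2 = 167
b_2 = 72
a_3 = 124
b_3 = 109
c_3 = 55
a_4 = 87
b_4 = 66
c_4 = 39
p_5 = 96
q_5 = 90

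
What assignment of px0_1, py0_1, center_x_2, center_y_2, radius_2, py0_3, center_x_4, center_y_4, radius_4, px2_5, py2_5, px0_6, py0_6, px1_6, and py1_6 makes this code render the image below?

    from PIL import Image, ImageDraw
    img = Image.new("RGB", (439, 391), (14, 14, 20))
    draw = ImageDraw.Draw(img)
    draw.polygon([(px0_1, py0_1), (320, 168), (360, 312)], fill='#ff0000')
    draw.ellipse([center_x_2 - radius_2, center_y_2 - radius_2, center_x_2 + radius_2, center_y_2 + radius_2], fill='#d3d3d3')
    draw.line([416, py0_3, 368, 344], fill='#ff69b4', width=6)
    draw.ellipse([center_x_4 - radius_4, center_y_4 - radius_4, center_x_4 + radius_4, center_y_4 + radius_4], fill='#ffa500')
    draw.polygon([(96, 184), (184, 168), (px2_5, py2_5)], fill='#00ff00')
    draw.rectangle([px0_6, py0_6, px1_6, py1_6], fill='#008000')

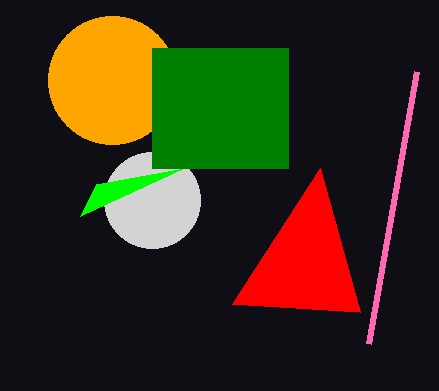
px0_1 = 232
py0_1 = 304
center_x_2 = 152
center_y_2 = 200
radius_2 = 48
py0_3 = 72
center_x_4 = 112
center_y_4 = 80
radius_4 = 64
px2_5 = 80
py2_5 = 216
px0_6 = 152
py0_6 = 48
px1_6 = 288
py1_6 = 168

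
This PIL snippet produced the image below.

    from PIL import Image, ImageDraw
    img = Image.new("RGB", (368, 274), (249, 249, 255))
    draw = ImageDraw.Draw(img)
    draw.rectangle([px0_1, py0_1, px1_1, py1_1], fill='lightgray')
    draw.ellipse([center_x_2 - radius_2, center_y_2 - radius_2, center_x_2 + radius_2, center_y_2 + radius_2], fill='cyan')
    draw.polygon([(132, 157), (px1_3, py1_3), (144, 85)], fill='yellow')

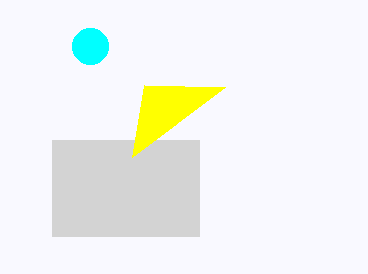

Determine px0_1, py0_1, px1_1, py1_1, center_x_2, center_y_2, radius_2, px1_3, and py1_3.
px0_1 = 52
py0_1 = 140
px1_1 = 199
py1_1 = 236
center_x_2 = 90
center_y_2 = 46
radius_2 = 18
px1_3 = 225
py1_3 = 87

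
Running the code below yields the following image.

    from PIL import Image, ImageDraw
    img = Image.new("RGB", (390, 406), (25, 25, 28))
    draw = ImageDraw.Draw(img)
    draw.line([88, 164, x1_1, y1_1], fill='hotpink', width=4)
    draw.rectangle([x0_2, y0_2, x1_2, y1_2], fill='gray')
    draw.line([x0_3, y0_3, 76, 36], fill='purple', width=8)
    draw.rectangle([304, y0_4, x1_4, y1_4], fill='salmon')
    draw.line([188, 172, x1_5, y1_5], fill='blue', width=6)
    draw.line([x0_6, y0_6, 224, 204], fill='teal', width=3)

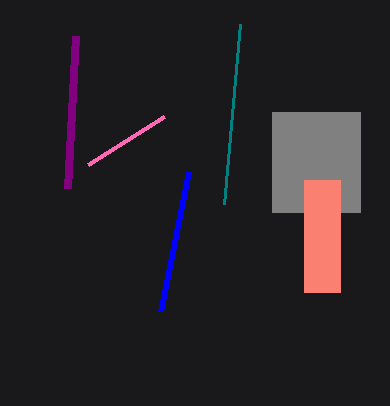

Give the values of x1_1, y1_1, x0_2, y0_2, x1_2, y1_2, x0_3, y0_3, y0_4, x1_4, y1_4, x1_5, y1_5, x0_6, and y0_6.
x1_1 = 164, y1_1 = 116, x0_2 = 272, y0_2 = 112, x1_2 = 360, y1_2 = 212, x0_3 = 68, y0_3 = 188, y0_4 = 180, x1_4 = 340, y1_4 = 292, x1_5 = 160, y1_5 = 312, x0_6 = 240, y0_6 = 24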